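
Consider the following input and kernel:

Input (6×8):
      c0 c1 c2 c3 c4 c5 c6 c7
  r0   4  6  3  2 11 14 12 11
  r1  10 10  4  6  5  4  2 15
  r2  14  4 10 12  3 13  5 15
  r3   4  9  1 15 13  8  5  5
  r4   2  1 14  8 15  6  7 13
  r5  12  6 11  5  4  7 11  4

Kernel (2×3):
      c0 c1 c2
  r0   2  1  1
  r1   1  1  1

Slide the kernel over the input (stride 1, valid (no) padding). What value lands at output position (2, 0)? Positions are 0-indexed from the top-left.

The receptive field on the input at this output position is [14 4 10 / 4 9 1]. Elementwise product with the kernel and sum: 14·2 + 4·1 + 10·1 + 4·1 + 9·1 + 1·1.

56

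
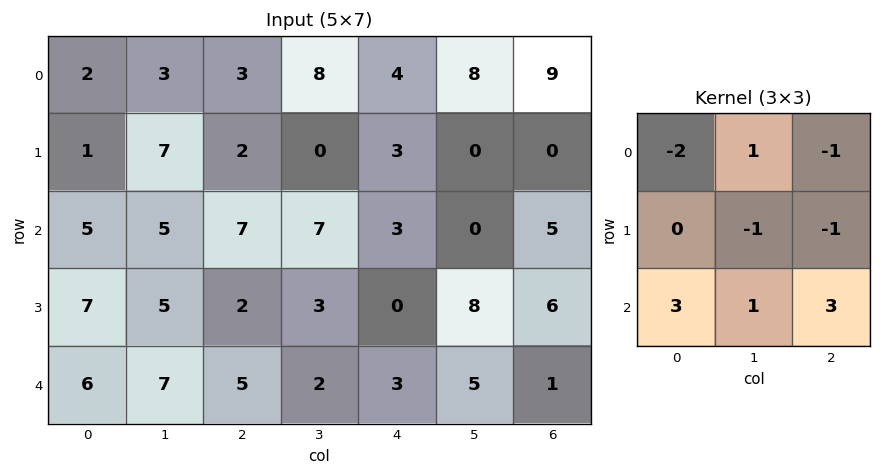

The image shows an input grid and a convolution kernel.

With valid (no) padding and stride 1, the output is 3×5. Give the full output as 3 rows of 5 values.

Output[0,0]: The receptive field on the input at this output position is [2 3 3 / 1 7 2 / 5 5 7]. Elementwise product with the kernel and sum: 2·-2 + 3·1 + 3·-1 + 7·-1 + 2·-1 + 5·3 + 5·1 + 7·3.

28 30 32 1 15
23 0 -8 33 15
21 17 13 5 -8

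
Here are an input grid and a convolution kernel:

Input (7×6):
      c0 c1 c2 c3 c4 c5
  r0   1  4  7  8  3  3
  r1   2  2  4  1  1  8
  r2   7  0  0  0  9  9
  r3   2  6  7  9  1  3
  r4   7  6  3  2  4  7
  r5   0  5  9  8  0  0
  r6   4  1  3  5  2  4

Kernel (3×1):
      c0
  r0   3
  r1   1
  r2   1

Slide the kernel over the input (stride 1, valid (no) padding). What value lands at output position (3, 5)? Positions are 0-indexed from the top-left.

The receptive field on the input at this output position is [3 / 7 / 0]. Elementwise product with the kernel and sum: 3·3 + 7·1 + 0·1.

16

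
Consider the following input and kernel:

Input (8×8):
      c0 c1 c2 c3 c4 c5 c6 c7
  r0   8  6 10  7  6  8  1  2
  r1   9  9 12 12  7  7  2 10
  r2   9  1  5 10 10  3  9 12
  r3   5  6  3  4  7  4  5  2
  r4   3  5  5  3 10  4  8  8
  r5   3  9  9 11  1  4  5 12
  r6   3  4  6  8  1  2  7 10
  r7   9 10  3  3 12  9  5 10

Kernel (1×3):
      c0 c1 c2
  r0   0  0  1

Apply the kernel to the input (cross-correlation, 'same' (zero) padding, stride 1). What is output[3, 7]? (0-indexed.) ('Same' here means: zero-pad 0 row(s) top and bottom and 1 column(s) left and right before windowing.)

0

The receptive field on the zero-padded input at this output position is [5 2 0]. Elementwise product with the kernel and sum: 0·1.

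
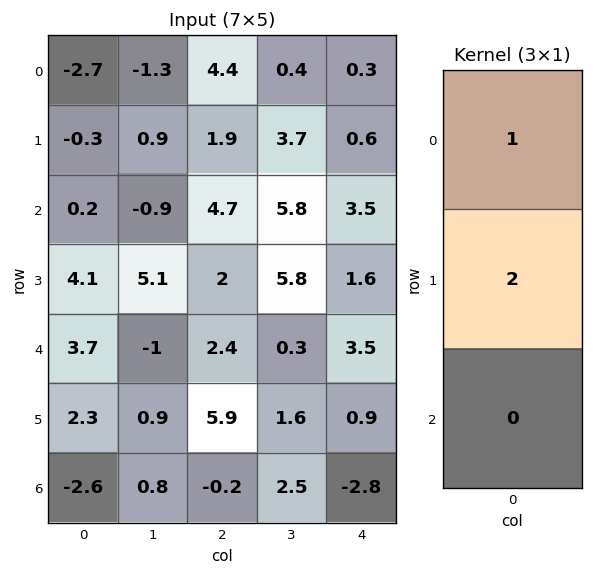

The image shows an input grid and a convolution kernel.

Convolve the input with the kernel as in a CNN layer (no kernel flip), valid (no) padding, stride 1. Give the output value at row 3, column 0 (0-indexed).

The receptive field on the input at this output position is [4.1 / 3.7 / 2.3]. Elementwise product with the kernel and sum: 4.1·1 + 3.7·2.

11.5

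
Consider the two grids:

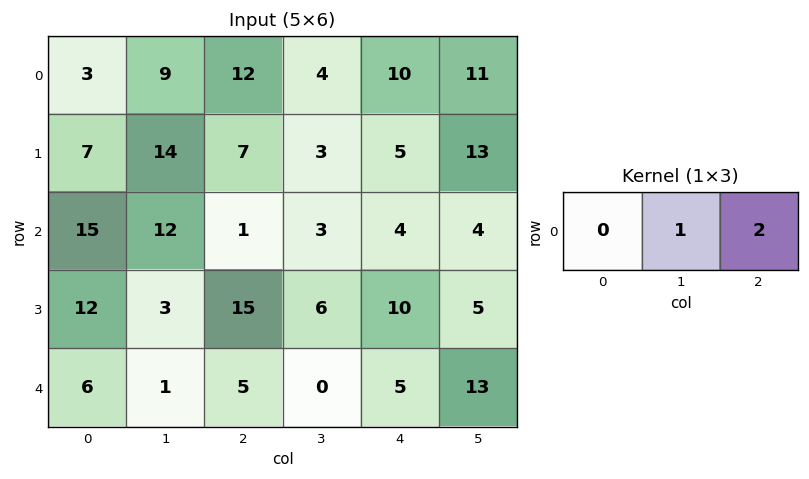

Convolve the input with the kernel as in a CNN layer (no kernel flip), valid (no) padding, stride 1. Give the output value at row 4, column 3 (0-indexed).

The receptive field on the input at this output position is [0 5 13]. Elementwise product with the kernel and sum: 5·1 + 13·2.

31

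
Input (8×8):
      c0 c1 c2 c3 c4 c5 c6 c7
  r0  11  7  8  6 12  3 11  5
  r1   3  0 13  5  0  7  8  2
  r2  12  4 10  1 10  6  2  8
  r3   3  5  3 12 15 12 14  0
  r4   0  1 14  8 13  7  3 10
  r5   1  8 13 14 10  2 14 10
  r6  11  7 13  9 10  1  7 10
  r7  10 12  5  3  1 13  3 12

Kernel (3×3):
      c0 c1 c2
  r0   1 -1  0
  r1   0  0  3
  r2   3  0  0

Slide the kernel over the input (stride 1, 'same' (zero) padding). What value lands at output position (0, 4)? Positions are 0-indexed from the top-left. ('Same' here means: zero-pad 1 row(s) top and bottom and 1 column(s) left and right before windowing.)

The receptive field on the zero-padded input at this output position is [0 0 0 / 6 12 3 / 5 0 7]. Elementwise product with the kernel and sum: 0·1 + 0·-1 + 3·3 + 5·3.

24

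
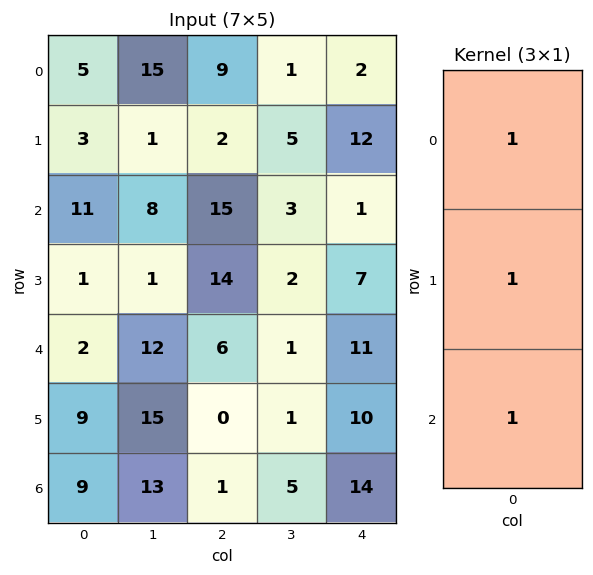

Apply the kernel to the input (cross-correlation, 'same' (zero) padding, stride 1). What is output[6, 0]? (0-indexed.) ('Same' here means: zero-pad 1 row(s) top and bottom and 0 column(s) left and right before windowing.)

18

The receptive field on the zero-padded input at this output position is [9 / 9 / 0]. Elementwise product with the kernel and sum: 9·1 + 9·1 + 0·1.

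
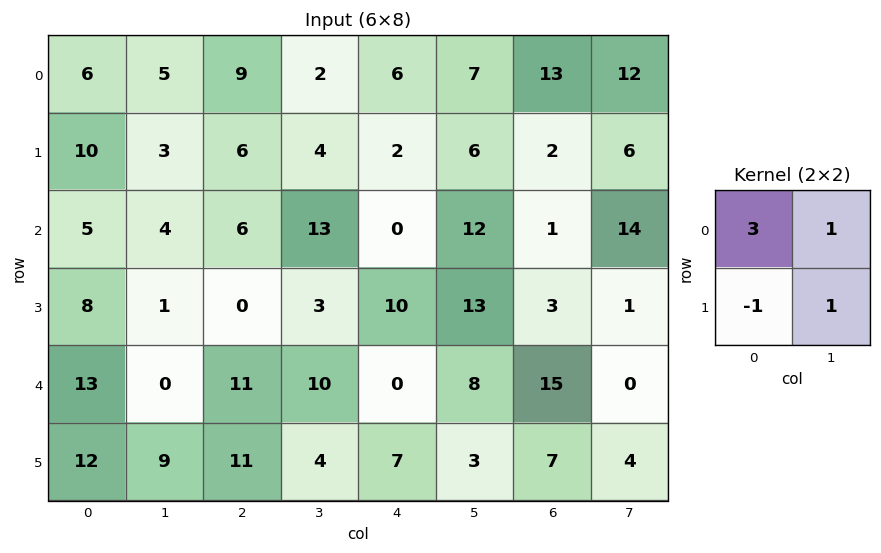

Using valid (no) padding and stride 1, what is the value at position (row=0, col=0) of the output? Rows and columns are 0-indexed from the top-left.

The receptive field on the input at this output position is [6 5 / 10 3]. Elementwise product with the kernel and sum: 6·3 + 5·1 + 10·-1 + 3·1.

16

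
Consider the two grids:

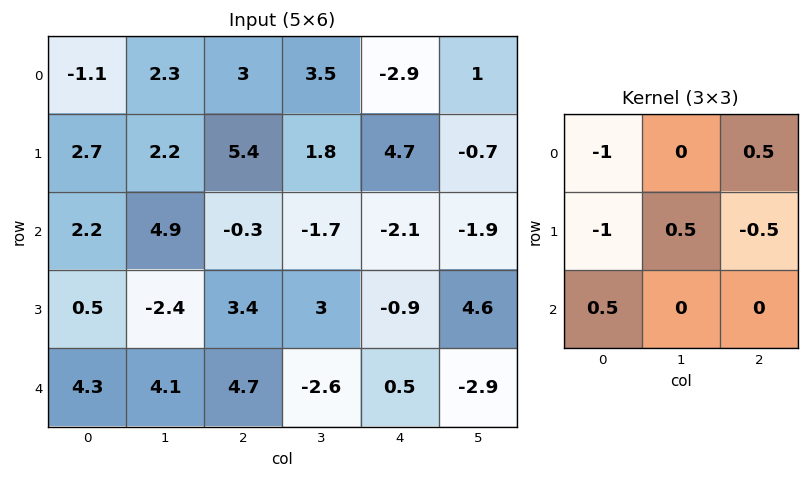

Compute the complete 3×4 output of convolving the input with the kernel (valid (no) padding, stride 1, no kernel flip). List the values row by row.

-0.6 1.5 -11.45 -2.95
0.65 -6.7 -0.85 0.95
-3.6 -1.1 0.15 -6.3

Output[0,0]: The receptive field on the input at this output position is [-1.1 2.3 3 / 2.7 2.2 5.4 / 2.2 4.9 -0.3]. Elementwise product with the kernel and sum: -1.1·-1 + 3·0.5 + 2.7·-1 + 2.2·0.5 + 5.4·-0.5 + 2.2·0.5.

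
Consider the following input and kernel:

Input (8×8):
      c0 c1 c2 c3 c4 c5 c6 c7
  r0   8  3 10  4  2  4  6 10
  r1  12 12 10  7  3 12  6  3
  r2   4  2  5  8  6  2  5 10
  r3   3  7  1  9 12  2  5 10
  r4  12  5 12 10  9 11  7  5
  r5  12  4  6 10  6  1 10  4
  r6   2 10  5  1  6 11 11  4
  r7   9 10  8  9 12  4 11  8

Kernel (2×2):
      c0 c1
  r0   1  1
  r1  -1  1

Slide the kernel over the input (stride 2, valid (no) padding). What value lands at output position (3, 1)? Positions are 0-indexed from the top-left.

The receptive field on the input at this output position is [5 1 / 8 9]. Elementwise product with the kernel and sum: 5·1 + 1·1 + 8·-1 + 9·1.

7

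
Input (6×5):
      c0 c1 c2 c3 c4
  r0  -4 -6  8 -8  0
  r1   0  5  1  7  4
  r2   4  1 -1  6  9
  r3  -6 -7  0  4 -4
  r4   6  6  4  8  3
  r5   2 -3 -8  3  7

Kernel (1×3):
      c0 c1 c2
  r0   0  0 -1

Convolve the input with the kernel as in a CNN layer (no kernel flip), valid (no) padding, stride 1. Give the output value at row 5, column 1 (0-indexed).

The receptive field on the input at this output position is [-3 -8 3]. Elementwise product with the kernel and sum: 3·-1.

-3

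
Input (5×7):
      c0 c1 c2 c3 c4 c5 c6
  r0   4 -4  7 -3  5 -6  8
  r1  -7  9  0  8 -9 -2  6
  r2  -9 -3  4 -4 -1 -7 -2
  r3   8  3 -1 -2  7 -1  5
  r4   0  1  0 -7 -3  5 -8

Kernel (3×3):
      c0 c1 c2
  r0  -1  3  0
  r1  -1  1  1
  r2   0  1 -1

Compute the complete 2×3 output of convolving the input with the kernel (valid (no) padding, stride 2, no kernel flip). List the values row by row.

-7 -20 -15
-5 -14 -10

Output[0,0]: The receptive field on the input at this output position is [4 -4 7 / -7 9 0 / -9 -3 4]. Elementwise product with the kernel and sum: 4·-1 + -4·3 + -7·-1 + 9·1 + 0·1 + -3·1 + 4·-1.
Output[0,1]: The receptive field on the input at this output position is [7 -3 5 / 0 8 -9 / 4 -4 -1]. Elementwise product with the kernel and sum: 7·-1 + -3·3 + 0·-1 + 8·1 + -9·1 + -4·1 + -1·-1.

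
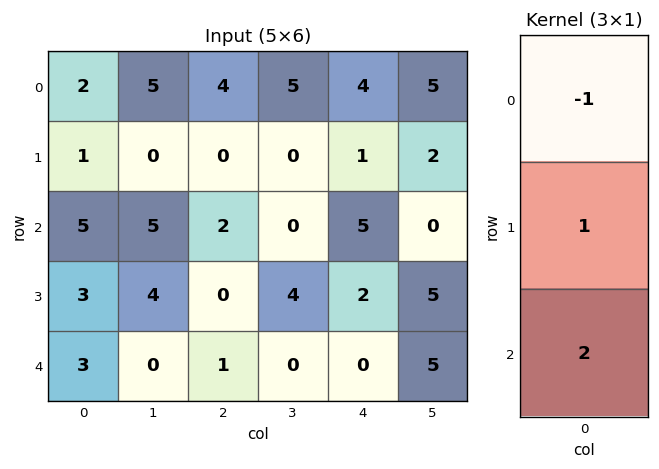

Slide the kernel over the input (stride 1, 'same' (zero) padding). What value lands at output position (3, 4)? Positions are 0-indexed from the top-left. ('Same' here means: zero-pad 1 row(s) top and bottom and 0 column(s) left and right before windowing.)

The receptive field on the zero-padded input at this output position is [5 / 2 / 0]. Elementwise product with the kernel and sum: 5·-1 + 2·1 + 0·2.

-3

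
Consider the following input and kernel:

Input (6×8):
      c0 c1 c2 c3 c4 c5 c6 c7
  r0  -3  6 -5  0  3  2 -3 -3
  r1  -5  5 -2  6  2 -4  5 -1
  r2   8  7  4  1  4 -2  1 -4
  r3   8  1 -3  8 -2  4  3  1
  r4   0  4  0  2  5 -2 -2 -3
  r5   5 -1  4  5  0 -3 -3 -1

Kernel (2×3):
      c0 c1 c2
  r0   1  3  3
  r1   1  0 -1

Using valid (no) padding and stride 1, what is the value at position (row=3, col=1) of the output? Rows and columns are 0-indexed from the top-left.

18

The receptive field on the input at this output position is [1 -3 8 / 4 0 2]. Elementwise product with the kernel and sum: 1·1 + -3·3 + 8·3 + 4·1 + 2·-1.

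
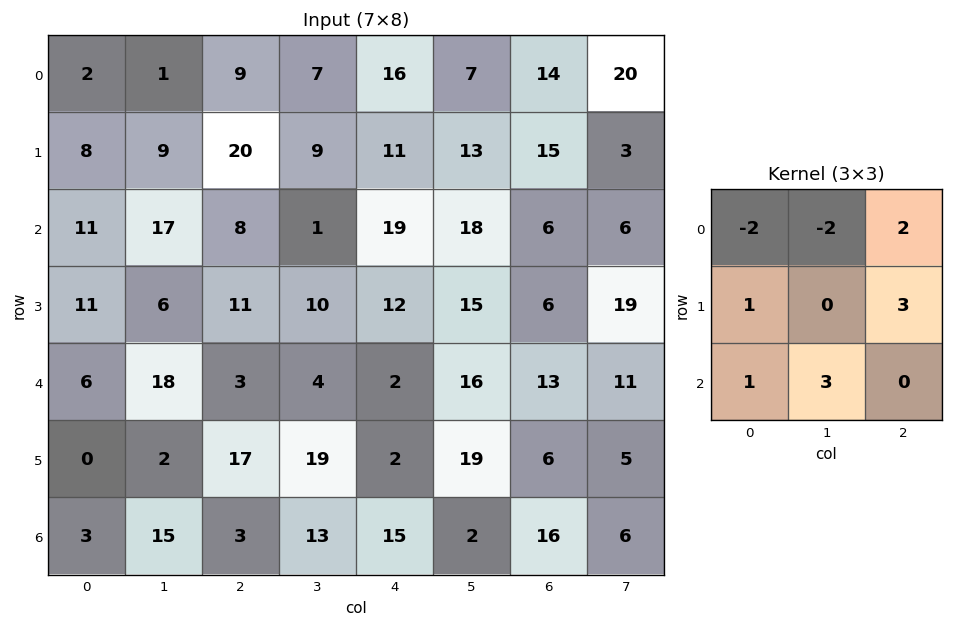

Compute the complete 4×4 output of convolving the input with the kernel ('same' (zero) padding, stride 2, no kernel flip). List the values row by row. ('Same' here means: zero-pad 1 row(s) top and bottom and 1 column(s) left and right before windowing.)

Output[0,0]: The receptive field on the zero-padded input at this output position is [0 0 0 / 0 2 1 / 0 8 9]. Elementwise product with the kernel and sum: 0·-2 + 0·-2 + 0·2 + 0·1 + 1·3 + 0·1 + 8·3.

27 91 70 125
86 19 87 19
44 69 63 82
49 54 15 -20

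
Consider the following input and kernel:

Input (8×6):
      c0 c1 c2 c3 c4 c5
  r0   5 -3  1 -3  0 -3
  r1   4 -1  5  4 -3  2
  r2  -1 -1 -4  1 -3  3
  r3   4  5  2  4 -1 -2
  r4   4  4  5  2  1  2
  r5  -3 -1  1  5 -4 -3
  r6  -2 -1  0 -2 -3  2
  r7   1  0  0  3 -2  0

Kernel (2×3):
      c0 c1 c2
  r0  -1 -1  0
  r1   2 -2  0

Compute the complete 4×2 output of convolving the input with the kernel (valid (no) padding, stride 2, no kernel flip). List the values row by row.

8 4
0 -1
-12 -15
5 -4

Output[0,0]: The receptive field on the input at this output position is [5 -3 1 / 4 -1 5]. Elementwise product with the kernel and sum: 5·-1 + -3·-1 + 4·2 + -1·-2.
Output[0,1]: The receptive field on the input at this output position is [1 -3 0 / 5 4 -3]. Elementwise product with the kernel and sum: 1·-1 + -3·-1 + 5·2 + 4·-2.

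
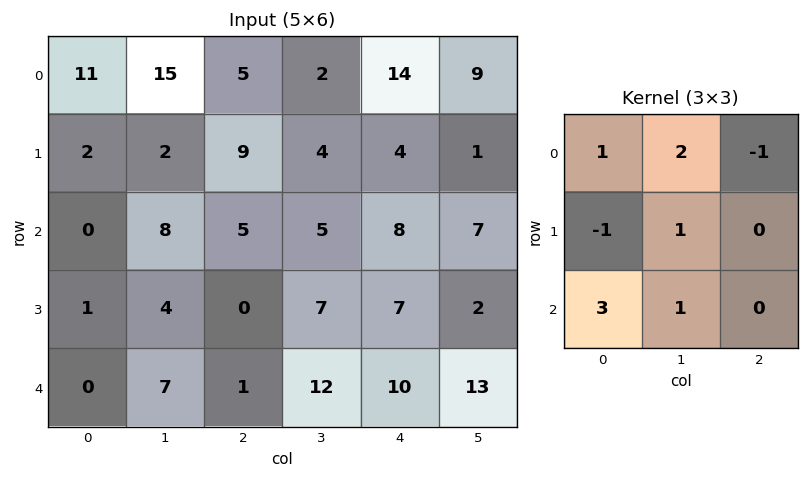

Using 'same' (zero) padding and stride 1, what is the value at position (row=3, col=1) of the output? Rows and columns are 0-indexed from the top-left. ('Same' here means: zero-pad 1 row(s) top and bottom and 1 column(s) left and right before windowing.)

The receptive field on the zero-padded input at this output position is [0 8 5 / 1 4 0 / 0 7 1]. Elementwise product with the kernel and sum: 0·1 + 8·2 + 5·-1 + 1·-1 + 4·1 + 0·3 + 7·1.

21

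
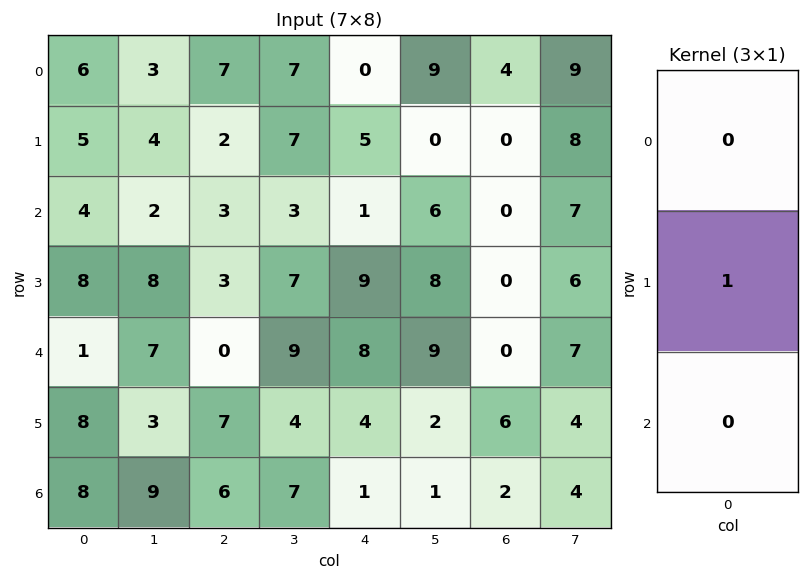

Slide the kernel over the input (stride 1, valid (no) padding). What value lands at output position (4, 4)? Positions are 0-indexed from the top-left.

4

The receptive field on the input at this output position is [8 / 4 / 1]. Elementwise product with the kernel and sum: 4·1.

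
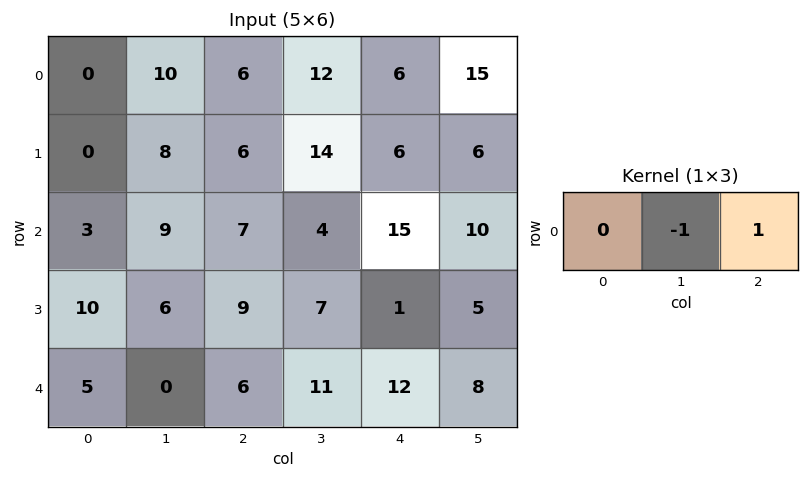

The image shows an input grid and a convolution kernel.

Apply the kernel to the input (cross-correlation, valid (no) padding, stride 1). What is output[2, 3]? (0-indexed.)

The receptive field on the input at this output position is [4 15 10]. Elementwise product with the kernel and sum: 15·-1 + 10·1.

-5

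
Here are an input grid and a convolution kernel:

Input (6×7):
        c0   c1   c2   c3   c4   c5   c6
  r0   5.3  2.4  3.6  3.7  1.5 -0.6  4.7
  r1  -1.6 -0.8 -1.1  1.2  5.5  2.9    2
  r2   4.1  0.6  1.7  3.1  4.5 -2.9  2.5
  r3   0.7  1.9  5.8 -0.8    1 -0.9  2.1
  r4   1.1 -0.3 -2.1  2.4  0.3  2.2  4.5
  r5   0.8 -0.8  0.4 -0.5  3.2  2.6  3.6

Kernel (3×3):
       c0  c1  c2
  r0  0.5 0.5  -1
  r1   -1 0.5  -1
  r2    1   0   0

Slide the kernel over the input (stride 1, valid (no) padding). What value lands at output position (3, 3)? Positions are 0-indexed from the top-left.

-3.95

The receptive field on the input at this output position is [-0.8 1 -0.9 / 2.4 0.3 2.2 / -0.5 3.2 2.6]. Elementwise product with the kernel and sum: -0.8·0.5 + 1·0.5 + -0.9·-1 + 2.4·-1 + 0.3·0.5 + 2.2·-1 + -0.5·1.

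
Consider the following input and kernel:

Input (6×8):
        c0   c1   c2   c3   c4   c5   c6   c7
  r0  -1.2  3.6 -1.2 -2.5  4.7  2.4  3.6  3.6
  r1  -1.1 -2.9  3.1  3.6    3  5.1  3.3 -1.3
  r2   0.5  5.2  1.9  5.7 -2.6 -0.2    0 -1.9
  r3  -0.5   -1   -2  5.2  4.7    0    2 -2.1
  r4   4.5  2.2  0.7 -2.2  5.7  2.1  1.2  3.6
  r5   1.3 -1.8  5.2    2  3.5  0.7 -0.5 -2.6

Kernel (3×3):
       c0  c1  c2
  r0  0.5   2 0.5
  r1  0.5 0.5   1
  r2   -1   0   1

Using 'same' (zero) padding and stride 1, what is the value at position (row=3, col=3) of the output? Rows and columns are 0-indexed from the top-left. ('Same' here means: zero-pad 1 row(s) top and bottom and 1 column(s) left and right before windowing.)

The receptive field on the zero-padded input at this output position is [1.9 5.7 -2.6 / -2 5.2 4.7 / 0.7 -2.2 5.7]. Elementwise product with the kernel and sum: 1.9·0.5 + 5.7·2 + -2.6·0.5 + -2·0.5 + 5.2·0.5 + 4.7·1 + 0.7·-1 + 5.7·1.

22.35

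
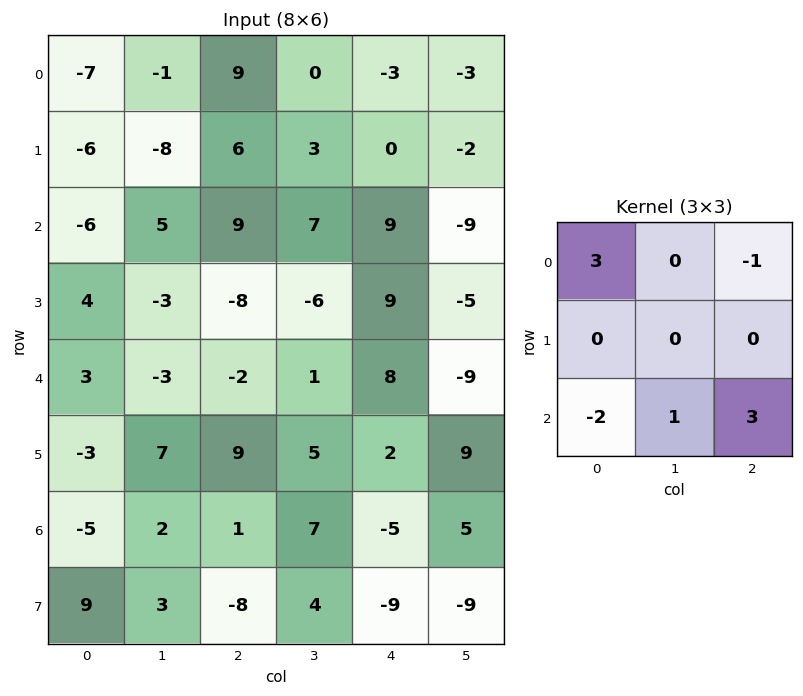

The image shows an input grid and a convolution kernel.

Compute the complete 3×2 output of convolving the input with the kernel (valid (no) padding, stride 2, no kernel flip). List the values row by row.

Output[0,0]: The receptive field on the input at this output position is [-7 -1 9 / -6 -8 6 / -6 5 9]. Elementwise product with the kernel and sum: -7·3 + 9·-1 + -6·-2 + 5·1 + 9·3.
Output[0,1]: The receptive field on the input at this output position is [9 0 -3 / 6 3 0 / 9 7 9]. Elementwise product with the kernel and sum: 9·3 + -3·-1 + 9·-2 + 7·1 + 9·3.

14 46
-42 47
26 -24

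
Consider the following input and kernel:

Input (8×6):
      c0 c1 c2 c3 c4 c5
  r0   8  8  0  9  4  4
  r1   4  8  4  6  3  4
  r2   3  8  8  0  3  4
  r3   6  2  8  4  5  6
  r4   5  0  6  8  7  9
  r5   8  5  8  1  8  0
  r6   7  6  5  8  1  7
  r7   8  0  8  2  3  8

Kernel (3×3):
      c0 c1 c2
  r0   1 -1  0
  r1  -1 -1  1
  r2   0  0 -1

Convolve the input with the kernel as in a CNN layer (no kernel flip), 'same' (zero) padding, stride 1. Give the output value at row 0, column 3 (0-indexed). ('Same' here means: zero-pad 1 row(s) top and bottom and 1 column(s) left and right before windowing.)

-8

The receptive field on the zero-padded input at this output position is [0 0 0 / 0 9 4 / 4 6 3]. Elementwise product with the kernel and sum: 0·1 + 0·-1 + 0·-1 + 9·-1 + 4·1 + 3·-1.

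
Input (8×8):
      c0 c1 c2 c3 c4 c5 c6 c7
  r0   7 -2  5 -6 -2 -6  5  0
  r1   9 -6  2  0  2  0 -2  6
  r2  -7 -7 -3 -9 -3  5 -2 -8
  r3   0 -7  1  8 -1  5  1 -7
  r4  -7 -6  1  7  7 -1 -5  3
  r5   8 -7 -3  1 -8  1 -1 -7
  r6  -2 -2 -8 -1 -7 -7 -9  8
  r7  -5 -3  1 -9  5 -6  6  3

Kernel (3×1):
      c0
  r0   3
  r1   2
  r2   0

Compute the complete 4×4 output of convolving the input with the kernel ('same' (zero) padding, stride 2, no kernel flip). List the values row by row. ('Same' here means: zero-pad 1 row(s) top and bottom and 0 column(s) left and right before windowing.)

Output[0,0]: The receptive field on the zero-padded input at this output position is [0 / 7 / 9]. Elementwise product with the kernel and sum: 0·3 + 7·2.
Output[0,1]: The receptive field on the zero-padded input at this output position is [0 / 5 / 2]. Elementwise product with the kernel and sum: 0·3 + 5·2.

14 10 -4 10
13 0 0 -10
-14 5 11 -7
20 -25 -38 -21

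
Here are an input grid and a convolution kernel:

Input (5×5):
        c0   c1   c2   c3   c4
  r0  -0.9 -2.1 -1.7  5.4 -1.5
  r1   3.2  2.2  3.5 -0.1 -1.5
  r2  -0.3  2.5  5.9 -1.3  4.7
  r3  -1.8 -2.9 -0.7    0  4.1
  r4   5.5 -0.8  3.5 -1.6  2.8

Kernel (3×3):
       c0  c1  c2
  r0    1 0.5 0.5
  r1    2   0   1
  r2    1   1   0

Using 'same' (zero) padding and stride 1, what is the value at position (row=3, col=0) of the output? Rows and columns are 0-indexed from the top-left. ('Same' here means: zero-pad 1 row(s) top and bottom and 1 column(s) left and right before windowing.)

3.7

The receptive field on the zero-padded input at this output position is [0 -0.3 2.5 / 0 -1.8 -2.9 / 0 5.5 -0.8]. Elementwise product with the kernel and sum: 0·1 + -0.3·0.5 + 2.5·0.5 + 0·2 + -2.9·1 + 0·1 + 5.5·1.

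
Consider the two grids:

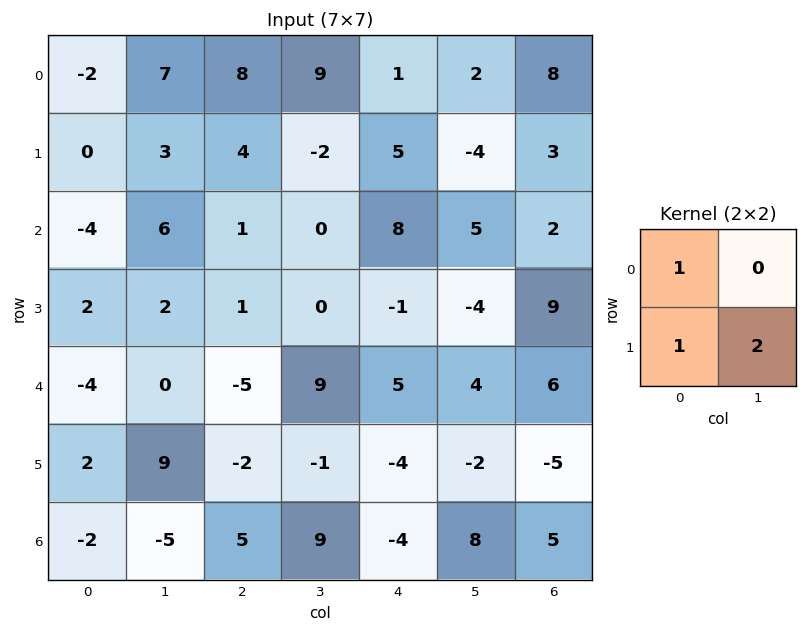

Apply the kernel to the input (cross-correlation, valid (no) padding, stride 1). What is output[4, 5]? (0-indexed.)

-8

The receptive field on the input at this output position is [4 6 / -2 -5]. Elementwise product with the kernel and sum: 4·1 + -2·1 + -5·2.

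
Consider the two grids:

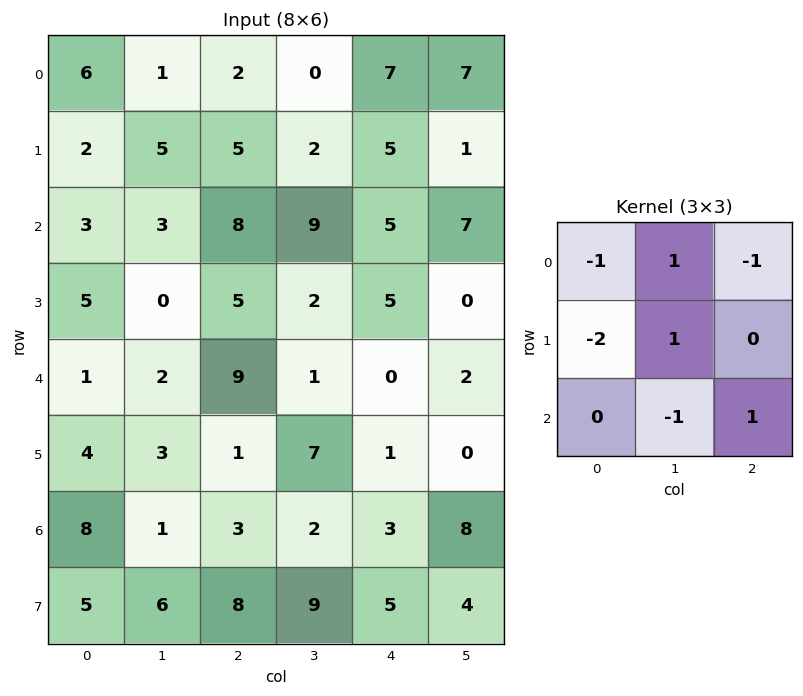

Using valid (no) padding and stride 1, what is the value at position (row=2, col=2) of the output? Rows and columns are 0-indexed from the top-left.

The receptive field on the input at this output position is [8 9 5 / 5 2 5 / 9 1 0]. Elementwise product with the kernel and sum: 8·-1 + 9·1 + 5·-1 + 5·-2 + 2·1 + 1·-1 + 0·1.

-13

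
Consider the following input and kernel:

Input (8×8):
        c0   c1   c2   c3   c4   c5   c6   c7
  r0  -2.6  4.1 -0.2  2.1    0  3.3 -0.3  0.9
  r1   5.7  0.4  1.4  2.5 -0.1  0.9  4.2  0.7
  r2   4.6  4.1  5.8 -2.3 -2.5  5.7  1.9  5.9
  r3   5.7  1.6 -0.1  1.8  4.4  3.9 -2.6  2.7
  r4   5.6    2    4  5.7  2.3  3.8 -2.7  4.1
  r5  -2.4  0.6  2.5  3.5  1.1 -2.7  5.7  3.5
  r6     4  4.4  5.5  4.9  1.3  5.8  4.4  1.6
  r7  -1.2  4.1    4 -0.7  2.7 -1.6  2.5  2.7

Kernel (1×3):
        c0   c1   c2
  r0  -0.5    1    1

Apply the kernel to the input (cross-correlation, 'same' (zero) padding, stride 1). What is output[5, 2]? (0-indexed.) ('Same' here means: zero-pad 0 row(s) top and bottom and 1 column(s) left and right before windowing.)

5.7

The receptive field on the zero-padded input at this output position is [0.6 2.5 3.5]. Elementwise product with the kernel and sum: 0.6·-0.5 + 2.5·1 + 3.5·1.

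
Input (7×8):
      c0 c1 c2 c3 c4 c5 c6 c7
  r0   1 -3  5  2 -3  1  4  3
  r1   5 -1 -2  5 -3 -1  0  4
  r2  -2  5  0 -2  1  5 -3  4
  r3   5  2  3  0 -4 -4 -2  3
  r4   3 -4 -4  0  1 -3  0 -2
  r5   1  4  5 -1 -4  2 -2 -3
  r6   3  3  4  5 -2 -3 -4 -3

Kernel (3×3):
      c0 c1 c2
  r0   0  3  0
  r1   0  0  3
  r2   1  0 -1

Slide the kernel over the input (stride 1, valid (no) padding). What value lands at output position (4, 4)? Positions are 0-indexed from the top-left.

The receptive field on the input at this output position is [1 -3 0 / -4 2 -2 / -2 -3 -4]. Elementwise product with the kernel and sum: -3·3 + -2·3 + -2·1 + -4·-1.

-13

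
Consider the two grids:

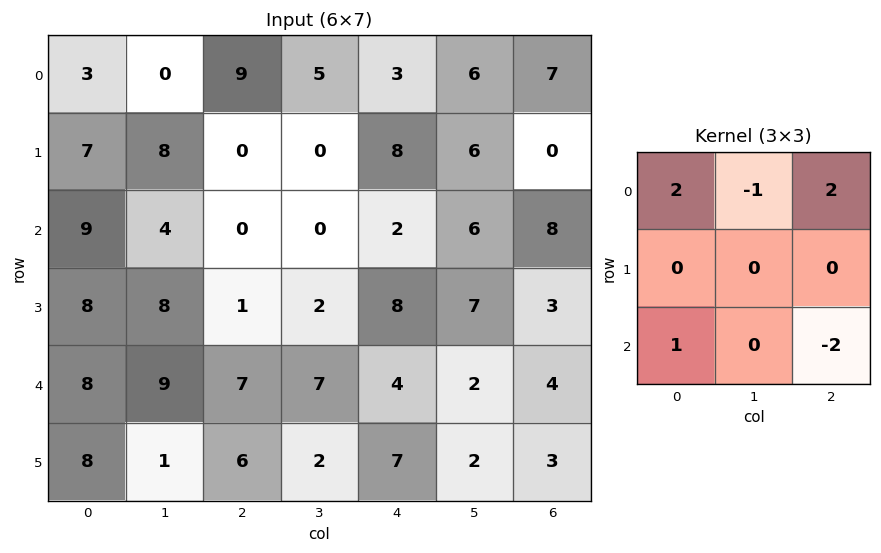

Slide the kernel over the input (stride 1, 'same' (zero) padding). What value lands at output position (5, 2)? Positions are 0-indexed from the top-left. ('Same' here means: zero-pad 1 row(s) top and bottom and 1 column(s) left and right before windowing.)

25

The receptive field on the zero-padded input at this output position is [9 7 7 / 1 6 2 / 0 0 0]. Elementwise product with the kernel and sum: 9·2 + 7·-1 + 7·2 + 0·1 + 0·-2.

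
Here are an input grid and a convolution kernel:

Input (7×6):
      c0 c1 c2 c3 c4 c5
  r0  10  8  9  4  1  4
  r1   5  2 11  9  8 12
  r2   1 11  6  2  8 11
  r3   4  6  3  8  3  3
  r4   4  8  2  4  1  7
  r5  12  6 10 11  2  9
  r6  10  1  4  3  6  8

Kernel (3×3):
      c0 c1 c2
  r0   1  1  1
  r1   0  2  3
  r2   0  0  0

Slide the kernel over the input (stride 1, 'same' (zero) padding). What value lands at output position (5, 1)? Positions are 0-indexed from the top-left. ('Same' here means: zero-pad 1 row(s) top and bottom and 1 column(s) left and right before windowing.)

The receptive field on the zero-padded input at this output position is [4 8 2 / 12 6 10 / 10 1 4]. Elementwise product with the kernel and sum: 4·1 + 8·1 + 2·1 + 6·2 + 10·3.

56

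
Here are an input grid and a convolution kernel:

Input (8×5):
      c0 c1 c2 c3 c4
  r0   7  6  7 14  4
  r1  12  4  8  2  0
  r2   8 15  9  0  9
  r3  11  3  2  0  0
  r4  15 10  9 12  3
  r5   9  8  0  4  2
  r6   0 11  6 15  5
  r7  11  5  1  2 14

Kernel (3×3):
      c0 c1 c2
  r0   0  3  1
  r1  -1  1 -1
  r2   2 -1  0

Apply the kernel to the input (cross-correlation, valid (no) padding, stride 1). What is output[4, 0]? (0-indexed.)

The receptive field on the input at this output position is [15 10 9 / 9 8 0 / 0 11 6]. Elementwise product with the kernel and sum: 10·3 + 9·1 + 9·-1 + 8·1 + 0·-1 + 0·2 + 11·-1.

27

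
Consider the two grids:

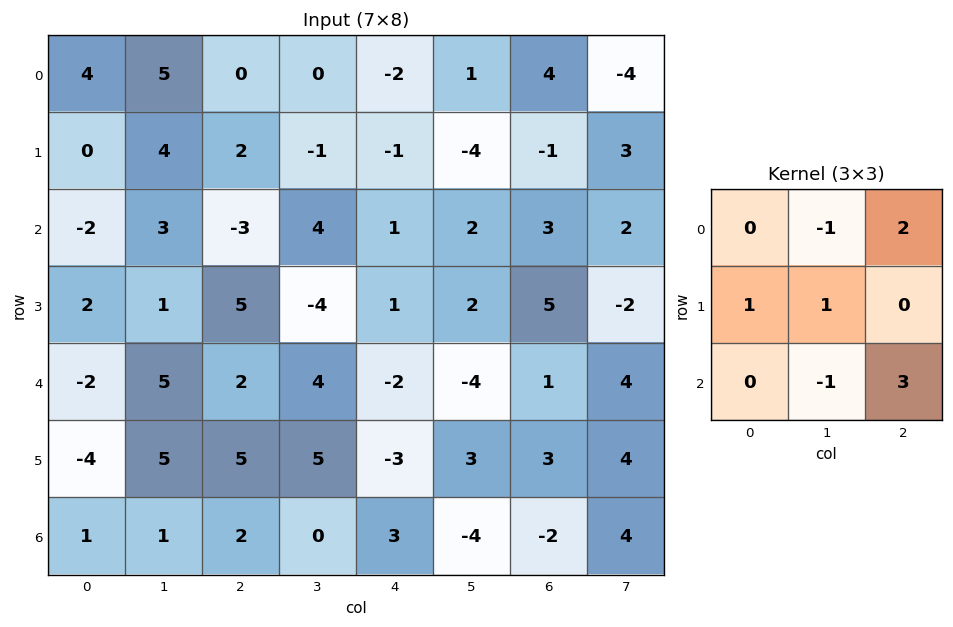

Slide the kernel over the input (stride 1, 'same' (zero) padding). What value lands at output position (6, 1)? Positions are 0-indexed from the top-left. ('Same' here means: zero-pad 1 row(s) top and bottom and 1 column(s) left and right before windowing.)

The receptive field on the zero-padded input at this output position is [-4 5 5 / 1 1 2 / 0 0 0]. Elementwise product with the kernel and sum: 5·-1 + 5·2 + 1·1 + 1·1 + 0·-1 + 0·3.

7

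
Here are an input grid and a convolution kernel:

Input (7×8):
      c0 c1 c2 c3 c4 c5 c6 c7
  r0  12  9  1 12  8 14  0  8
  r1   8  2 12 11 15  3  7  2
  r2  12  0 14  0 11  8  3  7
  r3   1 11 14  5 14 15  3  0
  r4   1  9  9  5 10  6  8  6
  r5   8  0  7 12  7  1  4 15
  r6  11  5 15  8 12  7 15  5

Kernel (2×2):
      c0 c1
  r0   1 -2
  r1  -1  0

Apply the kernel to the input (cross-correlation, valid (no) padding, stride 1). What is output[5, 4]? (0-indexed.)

-7

The receptive field on the input at this output position is [7 1 / 12 7]. Elementwise product with the kernel and sum: 7·1 + 1·-2 + 12·-1.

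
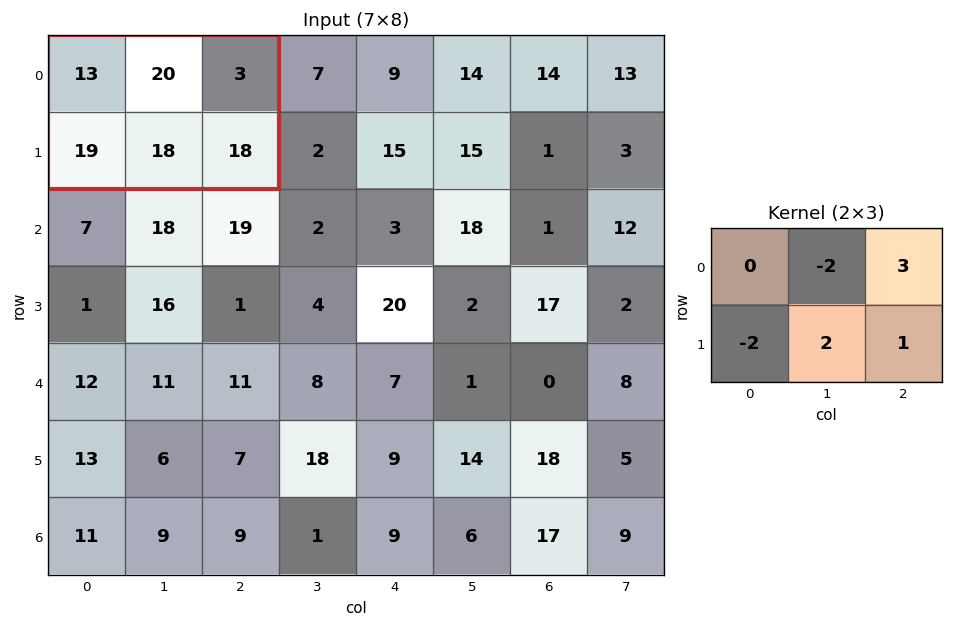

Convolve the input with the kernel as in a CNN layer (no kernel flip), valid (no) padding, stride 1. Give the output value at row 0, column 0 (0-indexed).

-15

The receptive field on the input at this output position is [13 20 3 / 19 18 18]. Elementwise product with the kernel and sum: 20·-2 + 3·3 + 19·-2 + 18·2 + 18·1.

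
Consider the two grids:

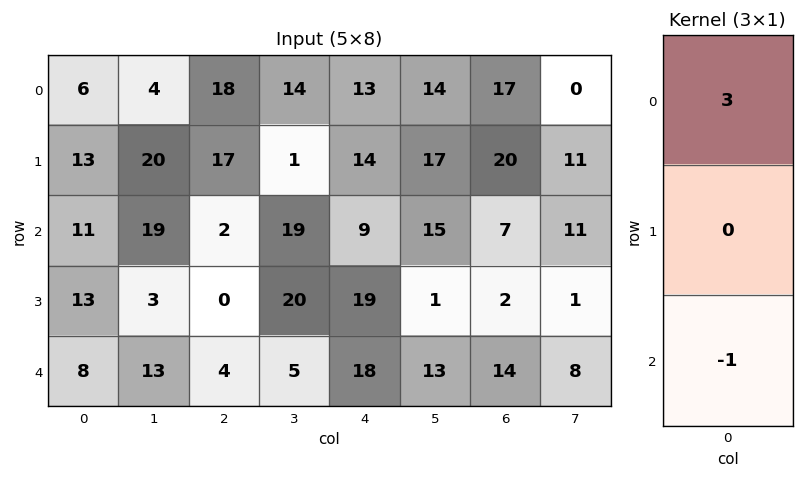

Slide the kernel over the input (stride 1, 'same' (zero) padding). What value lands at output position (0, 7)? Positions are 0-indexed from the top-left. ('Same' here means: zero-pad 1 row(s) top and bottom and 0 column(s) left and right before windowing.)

-11

The receptive field on the zero-padded input at this output position is [0 / 0 / 11]. Elementwise product with the kernel and sum: 0·3 + 11·-1.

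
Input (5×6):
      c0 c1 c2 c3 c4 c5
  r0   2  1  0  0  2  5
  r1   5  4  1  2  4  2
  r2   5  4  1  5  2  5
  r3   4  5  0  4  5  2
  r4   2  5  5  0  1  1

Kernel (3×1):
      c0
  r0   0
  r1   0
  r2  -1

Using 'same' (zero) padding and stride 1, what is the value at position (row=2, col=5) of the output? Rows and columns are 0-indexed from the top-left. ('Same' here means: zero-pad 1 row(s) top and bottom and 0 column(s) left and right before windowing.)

-2

The receptive field on the zero-padded input at this output position is [2 / 5 / 2]. Elementwise product with the kernel and sum: 2·-1.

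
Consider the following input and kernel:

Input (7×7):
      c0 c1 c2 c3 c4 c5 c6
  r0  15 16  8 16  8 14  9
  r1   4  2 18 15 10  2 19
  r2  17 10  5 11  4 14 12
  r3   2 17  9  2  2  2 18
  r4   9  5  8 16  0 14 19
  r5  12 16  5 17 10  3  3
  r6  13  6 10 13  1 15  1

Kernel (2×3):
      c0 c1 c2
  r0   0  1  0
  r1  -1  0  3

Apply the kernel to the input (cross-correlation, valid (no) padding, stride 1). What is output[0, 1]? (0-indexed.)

The receptive field on the input at this output position is [16 8 16 / 2 18 15]. Elementwise product with the kernel and sum: 8·1 + 2·-1 + 15·3.

51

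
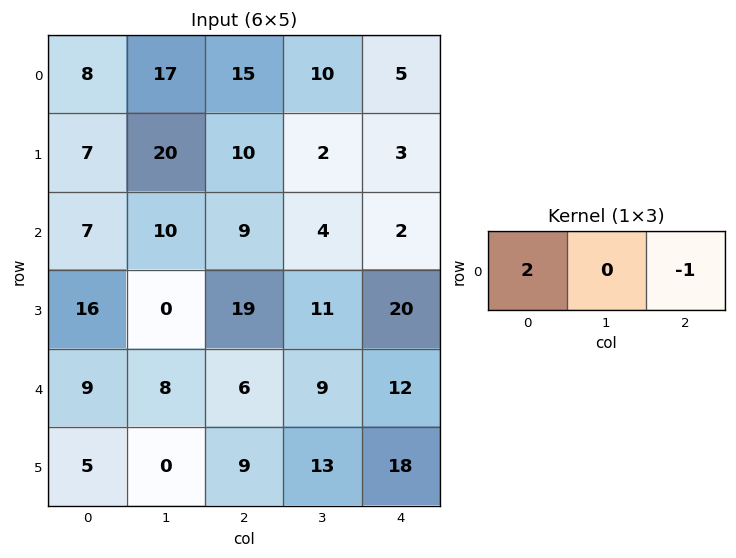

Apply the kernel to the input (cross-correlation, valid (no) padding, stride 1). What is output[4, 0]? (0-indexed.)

12

The receptive field on the input at this output position is [9 8 6]. Elementwise product with the kernel and sum: 9·2 + 6·-1.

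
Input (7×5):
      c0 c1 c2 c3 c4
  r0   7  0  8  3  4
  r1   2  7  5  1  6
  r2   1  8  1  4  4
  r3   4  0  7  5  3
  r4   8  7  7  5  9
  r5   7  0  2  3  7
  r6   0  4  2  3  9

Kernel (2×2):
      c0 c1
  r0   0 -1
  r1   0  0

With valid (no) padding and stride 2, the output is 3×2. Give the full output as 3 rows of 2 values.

0 -3
-8 -4
-7 -5

Output[0,0]: The receptive field on the input at this output position is [7 0 / 2 7]. Elementwise product with the kernel and sum: 0·-1.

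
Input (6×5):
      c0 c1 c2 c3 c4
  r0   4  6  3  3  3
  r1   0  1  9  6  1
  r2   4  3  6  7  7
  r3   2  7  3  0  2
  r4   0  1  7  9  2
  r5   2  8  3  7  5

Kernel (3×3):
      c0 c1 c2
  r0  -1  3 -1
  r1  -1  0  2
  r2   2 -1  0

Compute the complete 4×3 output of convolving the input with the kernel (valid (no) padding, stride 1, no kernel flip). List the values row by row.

34 11 1
-1 42 22
2 -4 14
26 32 -9

Output[0,0]: The receptive field on the input at this output position is [4 6 3 / 0 1 9 / 4 3 6]. Elementwise product with the kernel and sum: 4·-1 + 6·3 + 3·-1 + 0·-1 + 9·2 + 4·2 + 3·-1.
Output[0,1]: The receptive field on the input at this output position is [6 3 3 / 1 9 6 / 3 6 7]. Elementwise product with the kernel and sum: 6·-1 + 3·3 + 3·-1 + 1·-1 + 6·2 + 3·2 + 6·-1.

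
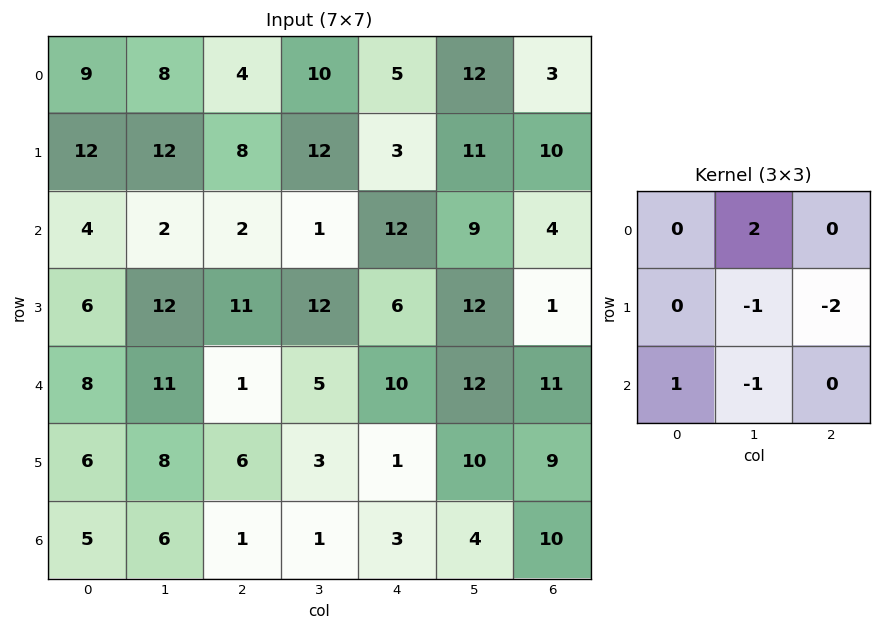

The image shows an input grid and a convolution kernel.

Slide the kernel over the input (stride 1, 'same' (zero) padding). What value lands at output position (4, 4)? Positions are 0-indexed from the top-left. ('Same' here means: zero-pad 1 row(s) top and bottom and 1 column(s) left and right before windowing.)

-20

The receptive field on the zero-padded input at this output position is [12 6 12 / 5 10 12 / 3 1 10]. Elementwise product with the kernel and sum: 6·2 + 10·-1 + 12·-2 + 3·1 + 1·-1.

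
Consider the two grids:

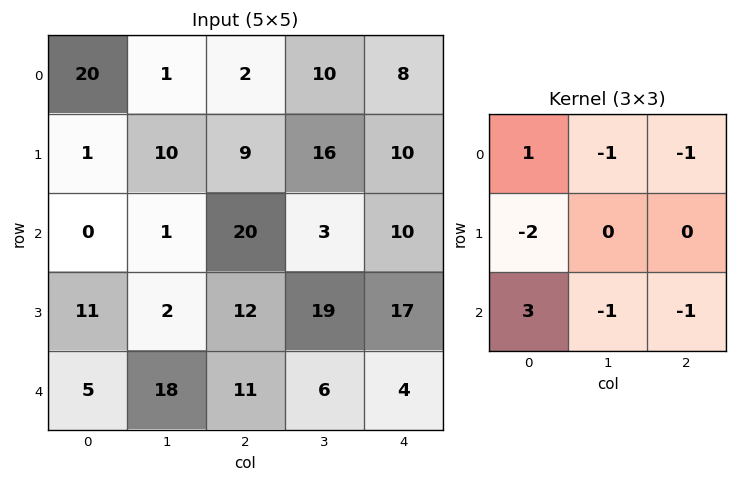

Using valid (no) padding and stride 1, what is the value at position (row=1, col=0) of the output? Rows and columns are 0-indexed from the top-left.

The receptive field on the input at this output position is [1 10 9 / 0 1 20 / 11 2 12]. Elementwise product with the kernel and sum: 1·1 + 10·-1 + 9·-1 + 0·-2 + 11·3 + 2·-1 + 12·-1.

1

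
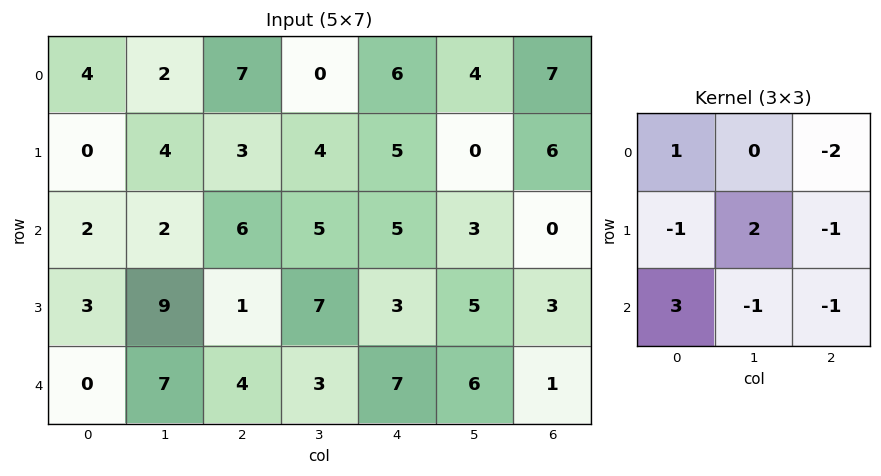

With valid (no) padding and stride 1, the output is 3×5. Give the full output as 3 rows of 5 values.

-7 -5 3 5 -7
-11 20 -15 19 -5
-7 -8 8 -11 23

Output[0,0]: The receptive field on the input at this output position is [4 2 7 / 0 4 3 / 2 2 6]. Elementwise product with the kernel and sum: 4·1 + 7·-2 + 0·-1 + 4·2 + 3·-1 + 2·3 + 2·-1 + 6·-1.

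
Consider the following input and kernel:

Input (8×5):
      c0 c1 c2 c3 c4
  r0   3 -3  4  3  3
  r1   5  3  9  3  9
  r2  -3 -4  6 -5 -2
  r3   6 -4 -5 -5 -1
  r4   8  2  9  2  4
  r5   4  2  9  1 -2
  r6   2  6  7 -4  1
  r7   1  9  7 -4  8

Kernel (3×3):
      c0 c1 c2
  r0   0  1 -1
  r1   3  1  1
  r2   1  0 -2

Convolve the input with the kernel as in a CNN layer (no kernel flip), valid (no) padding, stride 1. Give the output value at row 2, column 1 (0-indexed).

-13

The receptive field on the input at this output position is [-4 6 -5 / -4 -5 -5 / 2 9 2]. Elementwise product with the kernel and sum: 6·1 + -5·-1 + -4·3 + -5·1 + -5·1 + 2·1 + 2·-2.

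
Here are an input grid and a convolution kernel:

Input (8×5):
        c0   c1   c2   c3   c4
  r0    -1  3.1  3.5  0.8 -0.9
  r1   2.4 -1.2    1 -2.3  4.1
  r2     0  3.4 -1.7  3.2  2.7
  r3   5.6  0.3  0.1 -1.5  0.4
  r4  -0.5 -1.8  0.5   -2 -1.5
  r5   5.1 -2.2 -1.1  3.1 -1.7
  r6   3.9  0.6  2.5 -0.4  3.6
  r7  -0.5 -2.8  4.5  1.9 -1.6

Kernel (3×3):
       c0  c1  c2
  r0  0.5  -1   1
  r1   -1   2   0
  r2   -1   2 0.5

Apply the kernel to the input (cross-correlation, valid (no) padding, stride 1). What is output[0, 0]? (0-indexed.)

The receptive field on the input at this output position is [-1 3.1 3.5 / 2.4 -1.2 1 / 0 3.4 -1.7]. Elementwise product with the kernel and sum: -1·0.5 + 3.1·-1 + 3.5·1 + 2.4·-1 + -1.2·2 + 0·-1 + 3.4·2 + -1.7·0.5.

1.05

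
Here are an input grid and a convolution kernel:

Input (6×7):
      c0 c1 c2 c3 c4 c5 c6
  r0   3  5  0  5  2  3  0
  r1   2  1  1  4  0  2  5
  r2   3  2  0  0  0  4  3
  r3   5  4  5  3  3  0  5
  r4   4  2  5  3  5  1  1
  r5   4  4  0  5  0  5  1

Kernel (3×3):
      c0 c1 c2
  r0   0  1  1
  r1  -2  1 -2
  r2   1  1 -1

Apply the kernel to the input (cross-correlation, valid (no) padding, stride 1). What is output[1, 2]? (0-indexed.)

The receptive field on the input at this output position is [1 4 0 / 0 0 0 / 5 3 3]. Elementwise product with the kernel and sum: 4·1 + 0·1 + 0·-2 + 0·1 + 0·-2 + 5·1 + 3·1 + 3·-1.

9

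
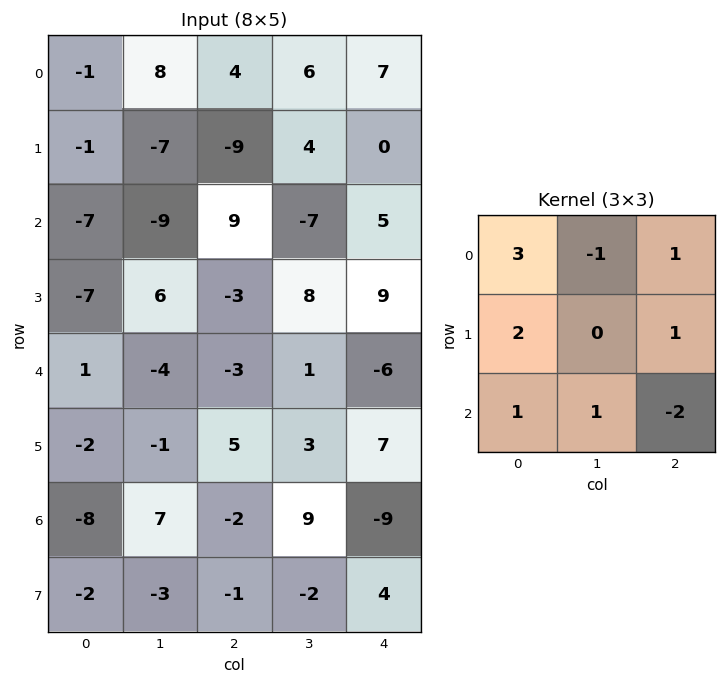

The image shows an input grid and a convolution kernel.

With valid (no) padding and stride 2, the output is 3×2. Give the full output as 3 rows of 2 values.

-52 -13
-17 52
8 26

Output[0,0]: The receptive field on the input at this output position is [-1 8 4 / -1 -7 -9 / -7 -9 9]. Elementwise product with the kernel and sum: -1·3 + 8·-1 + 4·1 + -1·2 + -9·1 + -7·1 + -9·1 + 9·-2.
Output[0,1]: The receptive field on the input at this output position is [4 6 7 / -9 4 0 / 9 -7 5]. Elementwise product with the kernel and sum: 4·3 + 6·-1 + 7·1 + -9·2 + 0·1 + 9·1 + -7·1 + 5·-2.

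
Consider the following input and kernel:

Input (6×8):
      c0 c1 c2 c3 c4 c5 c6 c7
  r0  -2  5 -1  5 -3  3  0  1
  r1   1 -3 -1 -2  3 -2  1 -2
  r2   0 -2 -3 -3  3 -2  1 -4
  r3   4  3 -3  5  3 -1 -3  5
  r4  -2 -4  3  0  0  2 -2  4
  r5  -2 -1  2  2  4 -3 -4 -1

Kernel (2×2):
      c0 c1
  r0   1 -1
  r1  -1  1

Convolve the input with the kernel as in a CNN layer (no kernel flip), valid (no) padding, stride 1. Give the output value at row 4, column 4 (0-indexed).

The receptive field on the input at this output position is [0 2 / 4 -3]. Elementwise product with the kernel and sum: 0·1 + 2·-1 + 4·-1 + -3·1.

-9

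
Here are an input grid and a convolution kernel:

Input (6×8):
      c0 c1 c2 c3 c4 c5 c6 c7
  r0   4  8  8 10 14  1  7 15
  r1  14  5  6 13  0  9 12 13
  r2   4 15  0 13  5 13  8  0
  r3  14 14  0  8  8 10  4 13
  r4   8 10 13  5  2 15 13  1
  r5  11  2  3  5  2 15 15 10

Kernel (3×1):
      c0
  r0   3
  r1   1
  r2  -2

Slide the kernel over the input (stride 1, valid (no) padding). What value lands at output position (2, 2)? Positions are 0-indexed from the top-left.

-26

The receptive field on the input at this output position is [0 / 0 / 13]. Elementwise product with the kernel and sum: 0·3 + 0·1 + 13·-2.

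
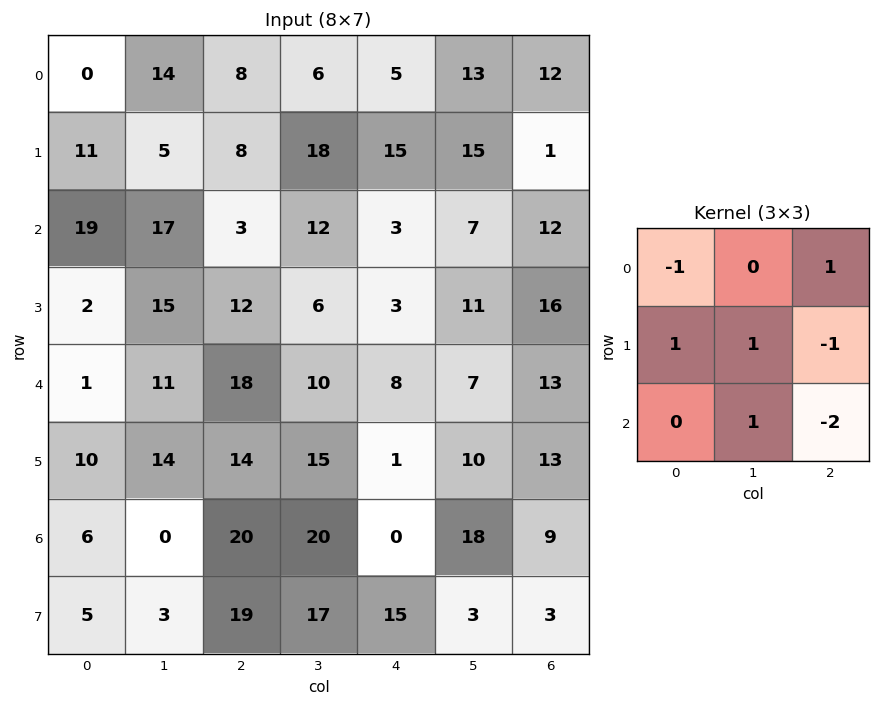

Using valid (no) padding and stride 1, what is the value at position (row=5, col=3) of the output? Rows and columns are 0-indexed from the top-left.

6

The receptive field on the input at this output position is [15 1 10 / 20 0 18 / 17 15 3]. Elementwise product with the kernel and sum: 15·-1 + 10·1 + 20·1 + 0·1 + 18·-1 + 15·1 + 3·-2.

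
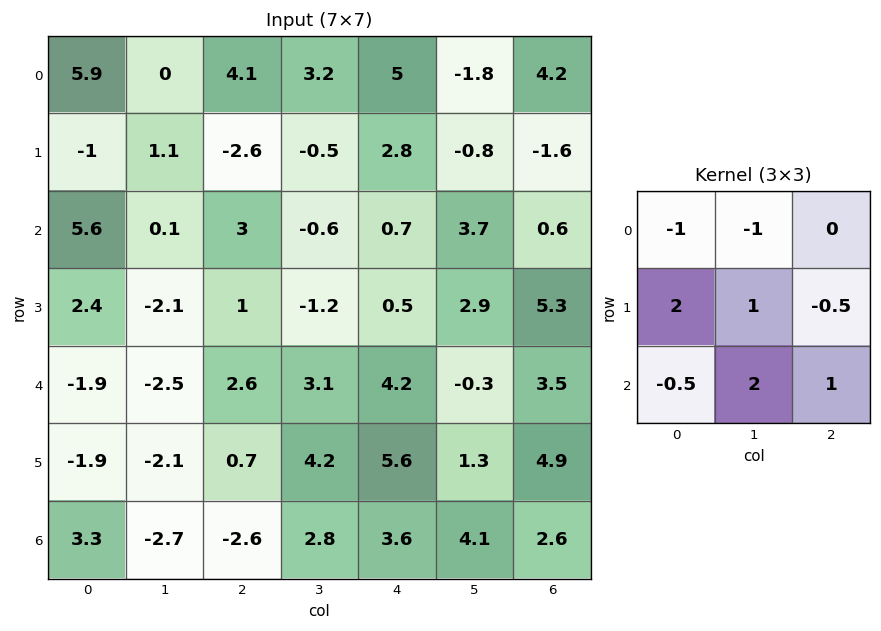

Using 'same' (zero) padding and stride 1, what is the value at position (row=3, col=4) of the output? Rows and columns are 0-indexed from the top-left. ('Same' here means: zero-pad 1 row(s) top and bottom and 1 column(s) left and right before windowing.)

The receptive field on the zero-padded input at this output position is [-0.6 0.7 3.7 / -1.2 0.5 2.9 / 3.1 4.2 -0.3]. Elementwise product with the kernel and sum: -0.6·-1 + 0.7·-1 + -1.2·2 + 0.5·1 + 2.9·-0.5 + 3.1·-0.5 + 4.2·2 + -0.3·1.

3.1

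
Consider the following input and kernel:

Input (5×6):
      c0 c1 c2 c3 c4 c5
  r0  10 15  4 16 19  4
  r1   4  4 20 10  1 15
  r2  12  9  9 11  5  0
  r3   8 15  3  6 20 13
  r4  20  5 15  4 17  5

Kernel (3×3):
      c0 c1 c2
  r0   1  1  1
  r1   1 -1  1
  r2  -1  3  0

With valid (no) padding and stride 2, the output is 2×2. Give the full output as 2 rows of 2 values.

Output[0,0]: The receptive field on the input at this output position is [10 15 4 / 4 4 20 / 12 9 9]. Elementwise product with the kernel and sum: 10·1 + 15·1 + 4·1 + 4·1 + 4·-1 + 20·1 + 12·-1 + 9·3.

64 74
21 39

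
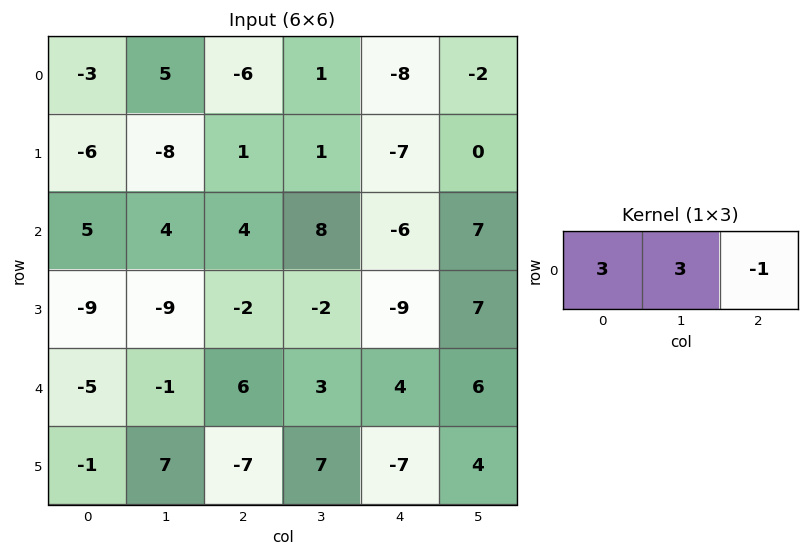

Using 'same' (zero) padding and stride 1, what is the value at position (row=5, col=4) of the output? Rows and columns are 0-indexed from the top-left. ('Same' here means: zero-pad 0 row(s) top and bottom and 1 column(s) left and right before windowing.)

The receptive field on the zero-padded input at this output position is [7 -7 4]. Elementwise product with the kernel and sum: 7·3 + -7·3 + 4·-1.

-4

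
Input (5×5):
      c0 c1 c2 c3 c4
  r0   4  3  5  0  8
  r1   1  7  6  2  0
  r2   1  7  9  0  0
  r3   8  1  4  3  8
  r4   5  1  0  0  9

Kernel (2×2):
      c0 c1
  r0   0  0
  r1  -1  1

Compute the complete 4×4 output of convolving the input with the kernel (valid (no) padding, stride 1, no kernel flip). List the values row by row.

6 -1 -4 -2
6 2 -9 0
-7 3 -1 5
-4 -1 0 9

Output[0,0]: The receptive field on the input at this output position is [4 3 / 1 7]. Elementwise product with the kernel and sum: 1·-1 + 7·1.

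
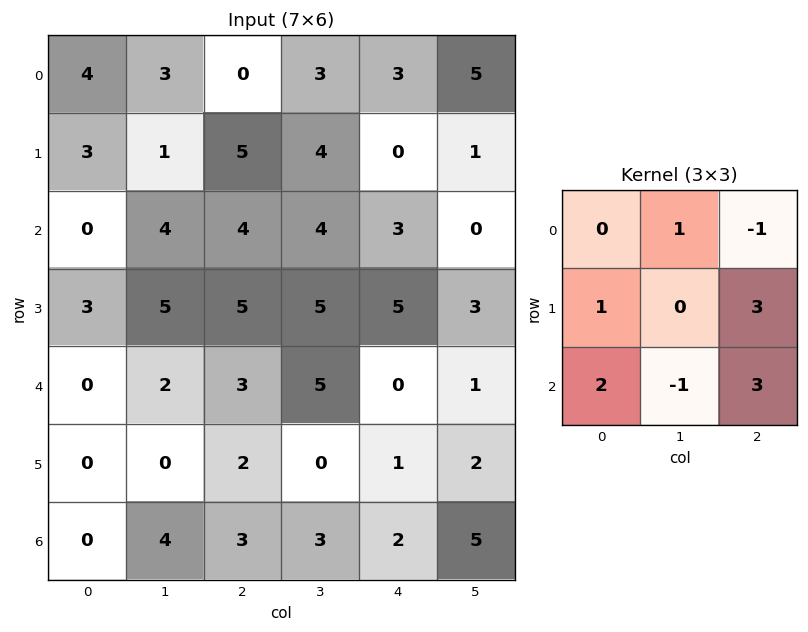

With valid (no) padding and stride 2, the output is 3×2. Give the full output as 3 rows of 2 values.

Output[0,0]: The receptive field on the input at this output position is [4 3 0 / 3 1 5 / 0 4 4]. Elementwise product with the kernel and sum: 3·1 + 0·-1 + 3·1 + 5·3 + 0·2 + 4·-1 + 4·3.
Output[0,1]: The receptive field on the input at this output position is [0 3 3 / 5 4 0 / 4 4 3]. Elementwise product with the kernel and sum: 3·1 + 3·-1 + 5·1 + 0·3 + 4·2 + 4·-1 + 3·3.

29 18
25 22
10 19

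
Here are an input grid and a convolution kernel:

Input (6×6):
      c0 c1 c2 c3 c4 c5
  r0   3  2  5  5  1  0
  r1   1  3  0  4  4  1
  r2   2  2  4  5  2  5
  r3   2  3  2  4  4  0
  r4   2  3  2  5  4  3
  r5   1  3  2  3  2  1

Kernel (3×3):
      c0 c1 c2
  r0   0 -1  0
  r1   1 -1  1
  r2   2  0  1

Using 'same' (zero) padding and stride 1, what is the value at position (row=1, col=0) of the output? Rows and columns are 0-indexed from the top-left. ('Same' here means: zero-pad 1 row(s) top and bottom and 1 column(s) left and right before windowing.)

1

The receptive field on the zero-padded input at this output position is [0 3 2 / 0 1 3 / 0 2 2]. Elementwise product with the kernel and sum: 3·-1 + 0·1 + 1·-1 + 3·1 + 0·2 + 2·1.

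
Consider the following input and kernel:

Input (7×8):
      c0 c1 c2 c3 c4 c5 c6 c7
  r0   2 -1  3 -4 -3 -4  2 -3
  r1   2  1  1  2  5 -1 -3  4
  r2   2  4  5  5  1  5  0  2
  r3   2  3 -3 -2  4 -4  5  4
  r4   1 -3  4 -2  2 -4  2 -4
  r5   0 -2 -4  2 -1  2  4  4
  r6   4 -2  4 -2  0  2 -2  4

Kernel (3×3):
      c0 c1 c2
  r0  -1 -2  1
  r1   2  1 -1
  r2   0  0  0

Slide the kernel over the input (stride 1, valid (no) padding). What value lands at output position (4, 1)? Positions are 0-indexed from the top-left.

The receptive field on the input at this output position is [-3 4 -2 / -2 -4 2 / -2 4 -2]. Elementwise product with the kernel and sum: -3·-1 + 4·-2 + -2·1 + -2·2 + -4·1 + 2·-1.

-17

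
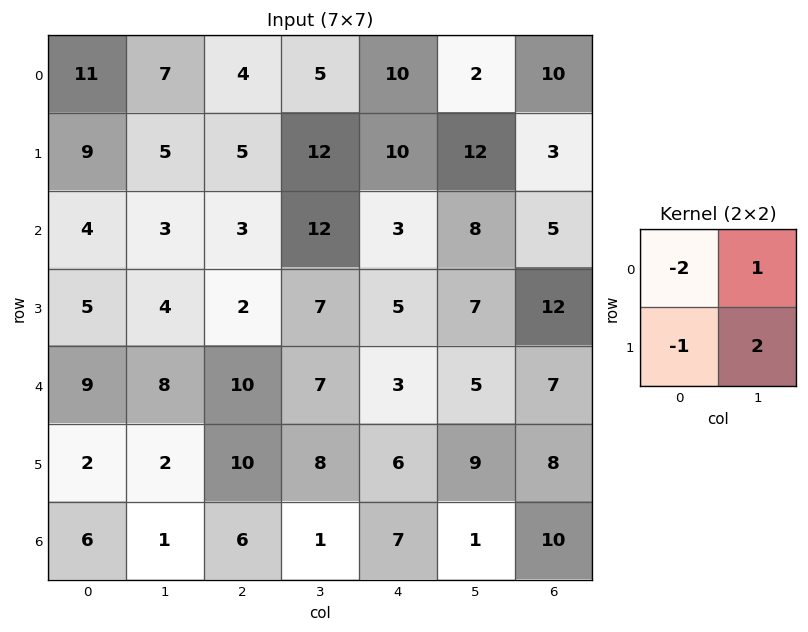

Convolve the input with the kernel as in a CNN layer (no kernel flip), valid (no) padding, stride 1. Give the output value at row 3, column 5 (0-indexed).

7

The receptive field on the input at this output position is [7 12 / 5 7]. Elementwise product with the kernel and sum: 7·-2 + 12·1 + 5·-1 + 7·2.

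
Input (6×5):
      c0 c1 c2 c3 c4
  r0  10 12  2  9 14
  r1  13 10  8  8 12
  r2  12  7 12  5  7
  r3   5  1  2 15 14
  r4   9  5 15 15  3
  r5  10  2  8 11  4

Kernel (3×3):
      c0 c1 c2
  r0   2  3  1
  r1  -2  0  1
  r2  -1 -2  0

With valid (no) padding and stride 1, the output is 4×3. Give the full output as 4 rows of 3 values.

Output[0,0]: The receptive field on the input at this output position is [10 12 2 / 13 10 8 / 12 7 12]. Elementwise product with the kernel and sum: 10·2 + 12·3 + 2·1 + 13·-2 + 8·1 + 12·-1 + 7·-2.
Output[0,1]: The receptive field on the input at this output position is [12 2 9 / 10 8 8 / 7 12 5]. Elementwise product with the kernel and sum: 12·2 + 2·3 + 9·1 + 10·-2 + 8·1 + 7·-1 + 12·-2.

14 -4 19
45 38 3
30 33 11
-2 10 6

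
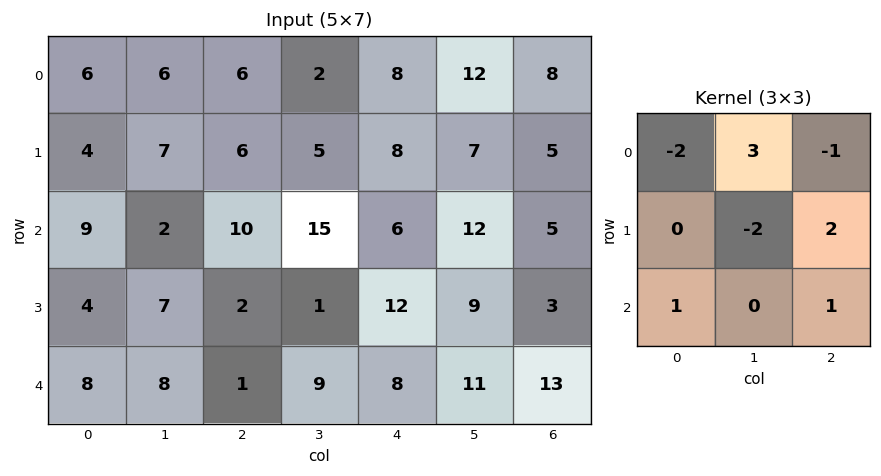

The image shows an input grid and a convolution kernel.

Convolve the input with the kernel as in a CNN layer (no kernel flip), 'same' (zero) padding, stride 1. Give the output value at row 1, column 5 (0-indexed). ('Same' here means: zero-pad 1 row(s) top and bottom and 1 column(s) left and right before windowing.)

19

The receptive field on the zero-padded input at this output position is [8 12 8 / 8 7 5 / 6 12 5]. Elementwise product with the kernel and sum: 8·-2 + 12·3 + 8·-1 + 7·-2 + 5·2 + 6·1 + 5·1.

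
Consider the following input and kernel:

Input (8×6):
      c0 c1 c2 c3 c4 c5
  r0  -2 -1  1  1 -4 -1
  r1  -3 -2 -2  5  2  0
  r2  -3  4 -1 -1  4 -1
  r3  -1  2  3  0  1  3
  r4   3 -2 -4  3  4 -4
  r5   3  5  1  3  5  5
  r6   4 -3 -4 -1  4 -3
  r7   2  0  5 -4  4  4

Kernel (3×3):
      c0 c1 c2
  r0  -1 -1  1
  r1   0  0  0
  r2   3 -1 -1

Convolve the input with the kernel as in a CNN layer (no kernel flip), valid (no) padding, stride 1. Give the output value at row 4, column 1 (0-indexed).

The receptive field on the input at this output position is [-2 -4 3 / 5 1 3 / -3 -4 -1]. Elementwise product with the kernel and sum: -2·-1 + -4·-1 + 3·1 + -3·3 + -4·-1 + -1·-1.

5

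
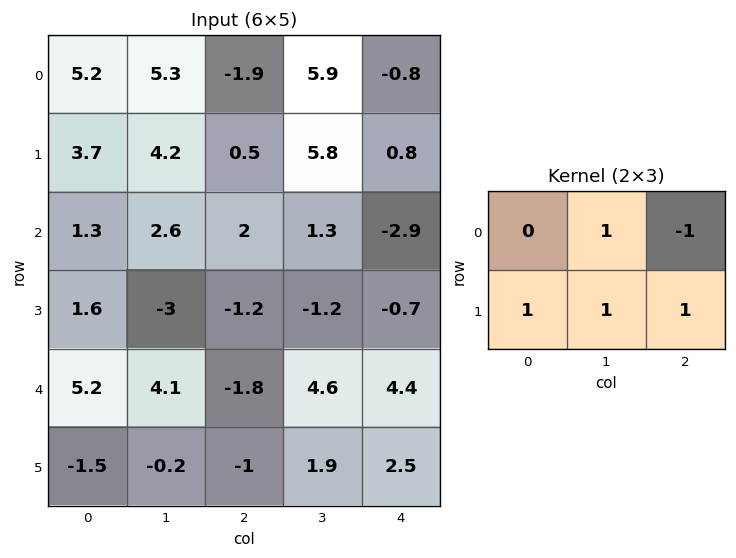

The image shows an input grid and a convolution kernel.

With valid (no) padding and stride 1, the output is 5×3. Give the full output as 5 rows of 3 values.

Output[0,0]: The receptive field on the input at this output position is [5.2 5.3 -1.9 / 3.7 4.2 0.5]. Elementwise product with the kernel and sum: 5.3·1 + -1.9·-1 + 3.7·1 + 4.2·1 + 0.5·1.

15.6 2.7 13.8
9.6 0.6 5.4
-2 -4.7 1.1
5.7 6.9 6.7
3.2 -5.7 3.6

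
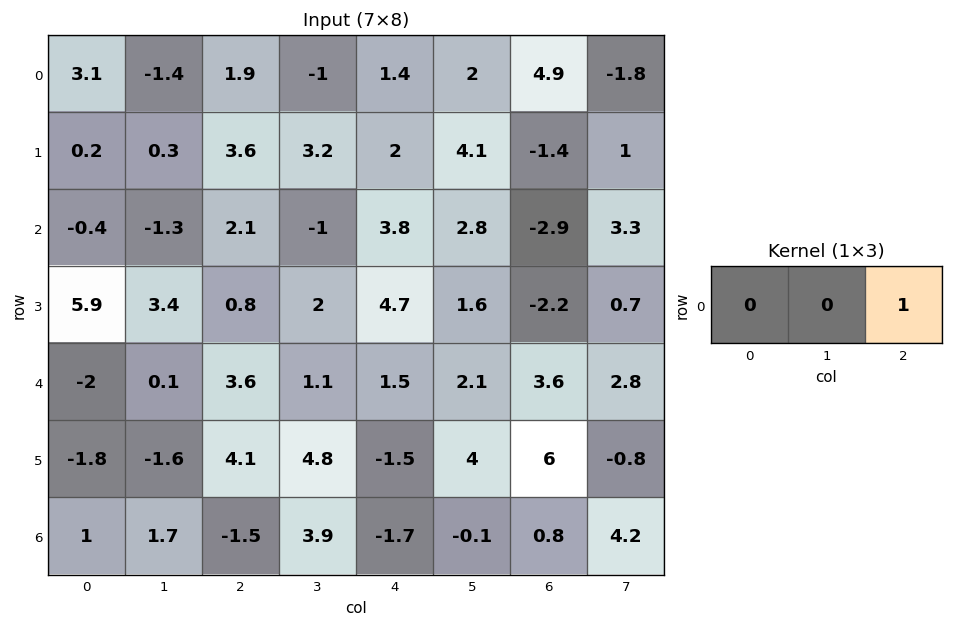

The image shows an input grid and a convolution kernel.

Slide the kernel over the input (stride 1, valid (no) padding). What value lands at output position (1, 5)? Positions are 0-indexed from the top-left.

1

The receptive field on the input at this output position is [4.1 -1.4 1]. Elementwise product with the kernel and sum: 1·1.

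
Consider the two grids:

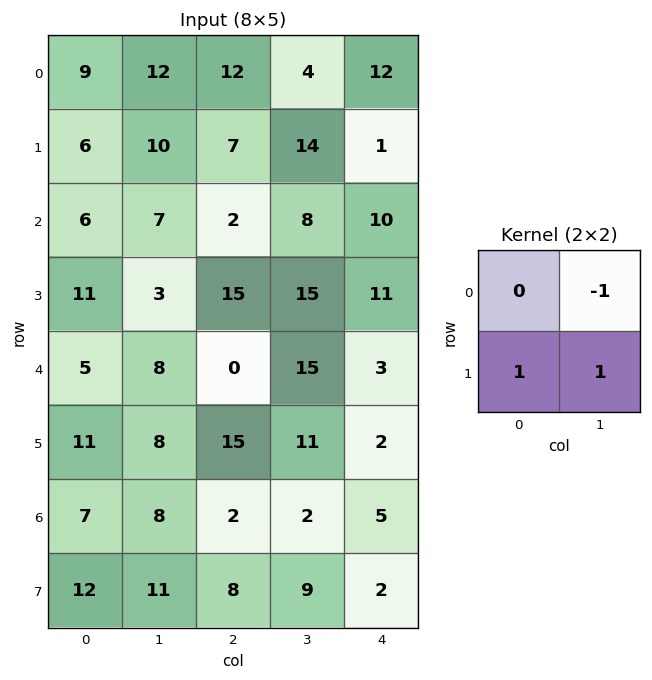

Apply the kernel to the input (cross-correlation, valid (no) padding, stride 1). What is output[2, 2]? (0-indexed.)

The receptive field on the input at this output position is [2 8 / 15 15]. Elementwise product with the kernel and sum: 8·-1 + 15·1 + 15·1.

22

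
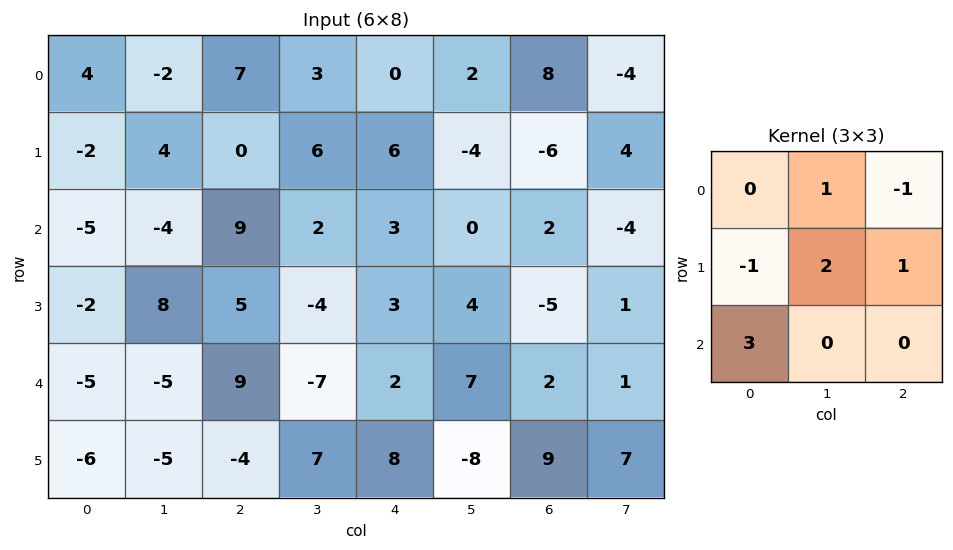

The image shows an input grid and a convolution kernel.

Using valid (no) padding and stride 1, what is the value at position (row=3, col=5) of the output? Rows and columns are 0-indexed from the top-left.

-32

The receptive field on the input at this output position is [4 -5 1 / 7 2 1 / -8 9 7]. Elementwise product with the kernel and sum: -5·1 + 1·-1 + 7·-1 + 2·2 + 1·1 + -8·3.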